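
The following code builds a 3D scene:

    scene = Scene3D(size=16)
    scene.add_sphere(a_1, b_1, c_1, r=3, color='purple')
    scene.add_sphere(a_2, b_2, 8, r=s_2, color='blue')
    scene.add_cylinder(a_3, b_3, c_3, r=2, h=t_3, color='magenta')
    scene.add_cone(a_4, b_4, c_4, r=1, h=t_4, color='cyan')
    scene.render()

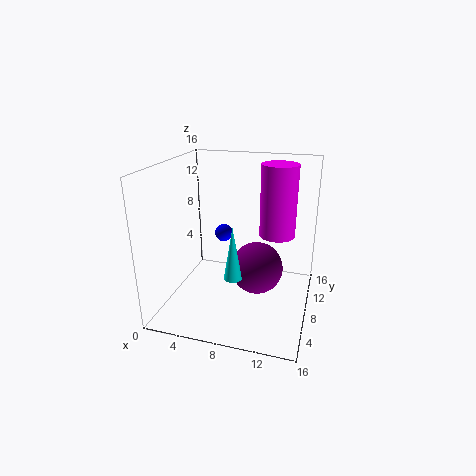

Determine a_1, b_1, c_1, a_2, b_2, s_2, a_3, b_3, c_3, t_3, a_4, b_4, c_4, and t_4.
a_1 = 10, b_1 = 9, c_1 = 4, a_2 = 6, b_2 = 9, s_2 = 1, a_3 = 12, b_3 = 10, c_3 = 8, t_3 = 8, a_4 = 8, b_4 = 6, c_4 = 4, t_4 = 6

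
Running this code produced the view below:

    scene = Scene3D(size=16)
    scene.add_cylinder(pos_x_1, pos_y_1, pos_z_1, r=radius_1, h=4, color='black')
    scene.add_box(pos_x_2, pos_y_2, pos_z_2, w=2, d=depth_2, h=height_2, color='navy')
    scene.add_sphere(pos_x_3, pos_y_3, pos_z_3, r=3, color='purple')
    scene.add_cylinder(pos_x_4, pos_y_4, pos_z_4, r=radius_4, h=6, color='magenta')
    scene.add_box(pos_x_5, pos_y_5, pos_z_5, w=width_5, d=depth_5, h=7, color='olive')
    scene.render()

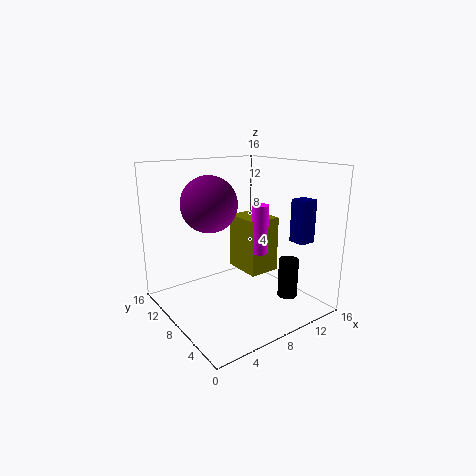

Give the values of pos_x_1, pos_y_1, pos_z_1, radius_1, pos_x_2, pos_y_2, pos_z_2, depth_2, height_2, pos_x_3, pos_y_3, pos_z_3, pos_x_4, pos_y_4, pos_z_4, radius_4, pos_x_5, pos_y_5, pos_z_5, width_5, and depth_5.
pos_x_1 = 10
pos_y_1 = 2
pos_z_1 = 3
radius_1 = 1
pos_x_2 = 14
pos_y_2 = 4
pos_z_2 = 7
depth_2 = 2
height_2 = 5
pos_x_3 = 5
pos_y_3 = 9
pos_z_3 = 12
pos_x_4 = 12
pos_y_4 = 9
pos_z_4 = 5
radius_4 = 1
pos_x_5 = 11
pos_y_5 = 9
pos_z_5 = 2
width_5 = 4
depth_5 = 5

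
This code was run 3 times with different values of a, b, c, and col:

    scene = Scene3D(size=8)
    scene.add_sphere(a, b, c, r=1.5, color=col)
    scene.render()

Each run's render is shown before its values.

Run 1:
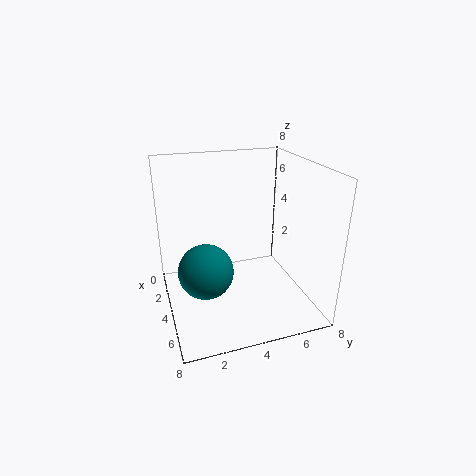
a = 4.5
b = 2
c = 2.5
col = 'teal'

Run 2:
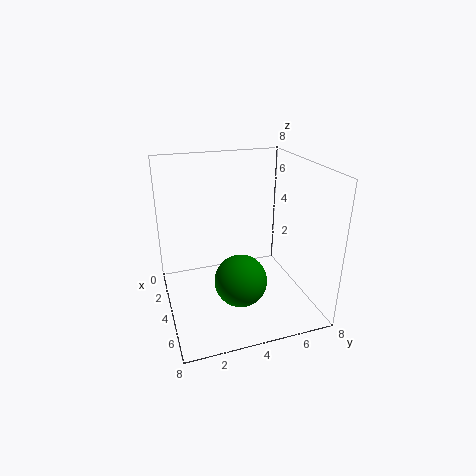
a = 4.5
b = 4
c = 1.5
col = 'green'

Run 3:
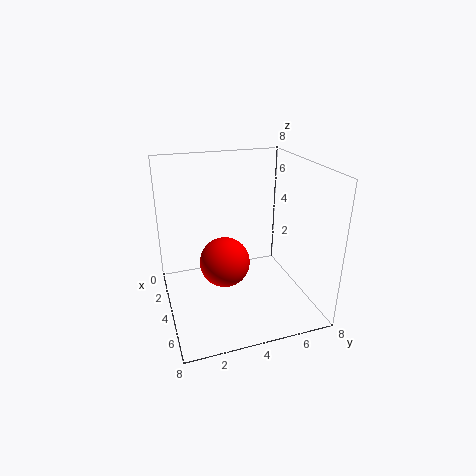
a = 3
b = 3.5
c = 2
col = 'red'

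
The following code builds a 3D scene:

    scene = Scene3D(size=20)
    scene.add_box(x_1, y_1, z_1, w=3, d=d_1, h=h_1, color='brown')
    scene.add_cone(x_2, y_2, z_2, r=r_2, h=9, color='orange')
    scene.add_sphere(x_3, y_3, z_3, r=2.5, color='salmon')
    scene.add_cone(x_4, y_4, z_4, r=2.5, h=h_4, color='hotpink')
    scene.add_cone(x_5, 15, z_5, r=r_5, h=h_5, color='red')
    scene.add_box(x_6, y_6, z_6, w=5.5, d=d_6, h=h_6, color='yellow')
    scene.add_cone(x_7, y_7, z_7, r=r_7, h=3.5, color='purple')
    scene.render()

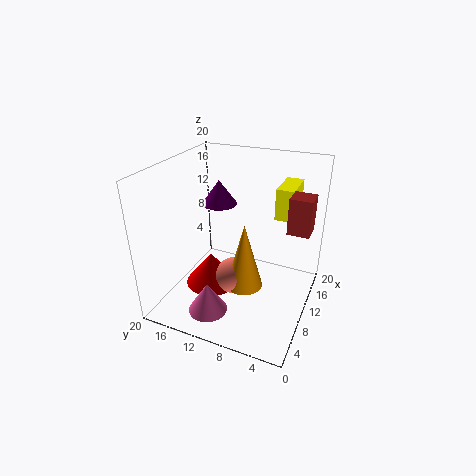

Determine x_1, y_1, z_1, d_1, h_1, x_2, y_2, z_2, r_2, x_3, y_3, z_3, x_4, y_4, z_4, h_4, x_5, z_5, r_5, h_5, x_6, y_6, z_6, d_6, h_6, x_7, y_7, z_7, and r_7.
x_1 = 11, y_1 = 0.5, z_1 = 11.5, d_1 = 3, h_1 = 5, x_2 = 7.5, y_2 = 8, z_2 = 4.5, r_2 = 2.5, x_3 = 7.5, y_3 = 9.5, z_3 = 5.5, x_4 = 2.5, y_4 = 11, z_4 = 3, h_4 = 4, x_5 = 11, z_5 = 0.5, r_5 = 4, h_5 = 5, x_6 = 13.5, y_6 = 3.5, z_6 = 12, d_6 = 2.5, h_6 = 4.5, x_7 = 12.5, y_7 = 14, z_7 = 13.5, r_7 = 2.5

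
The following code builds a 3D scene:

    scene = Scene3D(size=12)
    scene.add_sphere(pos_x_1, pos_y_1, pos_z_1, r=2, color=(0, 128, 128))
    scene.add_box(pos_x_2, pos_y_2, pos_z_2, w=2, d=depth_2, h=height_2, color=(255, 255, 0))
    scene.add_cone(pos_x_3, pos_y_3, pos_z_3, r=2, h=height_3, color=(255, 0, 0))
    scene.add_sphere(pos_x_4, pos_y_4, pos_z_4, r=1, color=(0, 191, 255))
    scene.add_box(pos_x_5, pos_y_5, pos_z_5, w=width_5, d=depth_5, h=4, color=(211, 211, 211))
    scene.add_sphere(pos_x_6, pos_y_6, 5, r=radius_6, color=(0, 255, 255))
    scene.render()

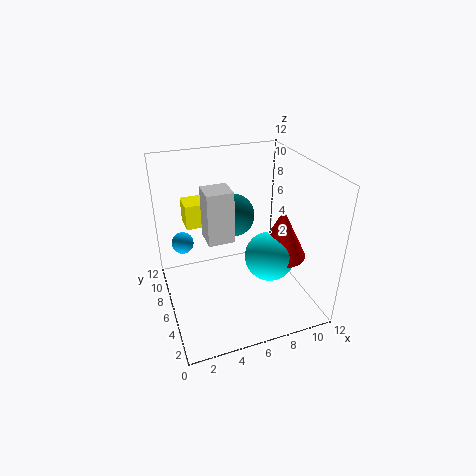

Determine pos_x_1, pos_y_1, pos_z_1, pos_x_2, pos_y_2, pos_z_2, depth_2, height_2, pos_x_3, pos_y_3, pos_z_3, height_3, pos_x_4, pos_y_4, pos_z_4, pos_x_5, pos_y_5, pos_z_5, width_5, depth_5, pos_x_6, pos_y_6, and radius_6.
pos_x_1 = 7; pos_y_1 = 10; pos_z_1 = 6; pos_x_2 = 2; pos_y_2 = 7; pos_z_2 = 7; depth_2 = 2; height_2 = 2; pos_x_3 = 9; pos_y_3 = 4; pos_z_3 = 5; height_3 = 4; pos_x_4 = 2; pos_y_4 = 10; pos_z_4 = 4; pos_x_5 = 3; pos_y_5 = 4; pos_z_5 = 7; width_5 = 2; depth_5 = 2; pos_x_6 = 8; pos_y_6 = 4; radius_6 = 2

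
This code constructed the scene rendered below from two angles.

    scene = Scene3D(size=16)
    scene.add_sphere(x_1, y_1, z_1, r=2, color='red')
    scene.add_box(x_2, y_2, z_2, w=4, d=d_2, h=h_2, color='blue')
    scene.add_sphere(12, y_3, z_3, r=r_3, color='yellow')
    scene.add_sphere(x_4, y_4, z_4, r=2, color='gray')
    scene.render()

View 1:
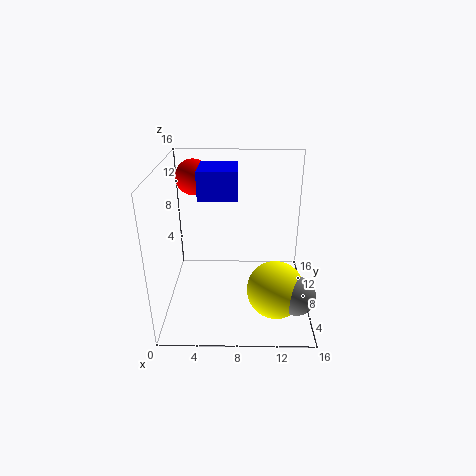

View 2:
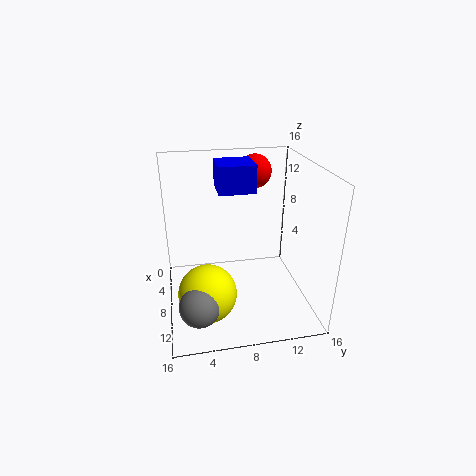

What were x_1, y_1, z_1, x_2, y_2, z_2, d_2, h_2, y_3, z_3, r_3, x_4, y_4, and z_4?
x_1 = 3, y_1 = 11, z_1 = 14, x_2 = 4, y_2 = 6, z_2 = 13, d_2 = 4, h_2 = 3, y_3 = 4, z_3 = 4, r_3 = 3, x_4 = 14, y_4 = 3, z_4 = 4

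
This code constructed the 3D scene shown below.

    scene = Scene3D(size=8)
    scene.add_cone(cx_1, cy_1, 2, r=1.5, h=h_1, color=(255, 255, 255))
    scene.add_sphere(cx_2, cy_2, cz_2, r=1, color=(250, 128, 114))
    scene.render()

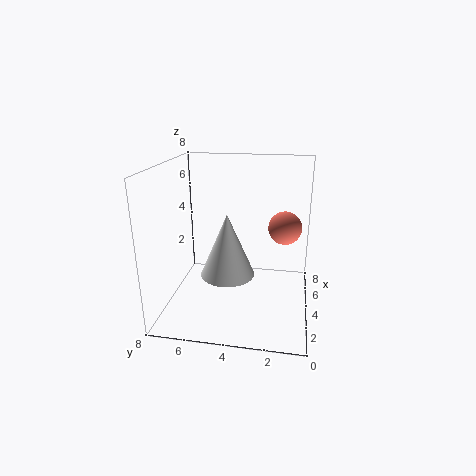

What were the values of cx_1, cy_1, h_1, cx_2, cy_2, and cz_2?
cx_1 = 3.5
cy_1 = 4.5
h_1 = 3.5
cx_2 = 6
cy_2 = 1.5
cz_2 = 4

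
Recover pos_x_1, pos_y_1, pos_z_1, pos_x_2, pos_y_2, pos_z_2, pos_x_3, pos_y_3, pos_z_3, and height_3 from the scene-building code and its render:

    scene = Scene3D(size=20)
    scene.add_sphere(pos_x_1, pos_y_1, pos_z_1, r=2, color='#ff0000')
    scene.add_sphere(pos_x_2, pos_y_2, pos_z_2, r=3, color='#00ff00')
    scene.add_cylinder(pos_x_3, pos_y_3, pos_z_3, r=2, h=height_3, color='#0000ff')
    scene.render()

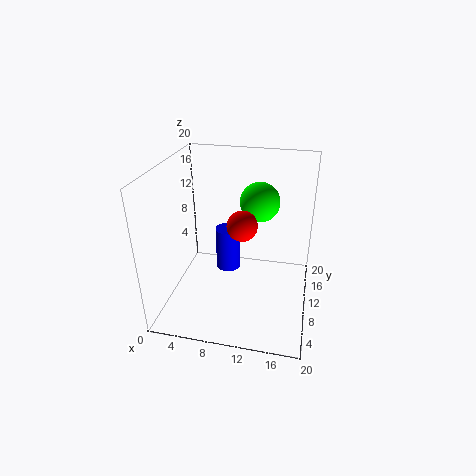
pos_x_1 = 11, pos_y_1 = 8, pos_z_1 = 13, pos_x_2 = 12, pos_y_2 = 16, pos_z_2 = 13, pos_x_3 = 7, pos_y_3 = 16, pos_z_3 = 1, height_3 = 7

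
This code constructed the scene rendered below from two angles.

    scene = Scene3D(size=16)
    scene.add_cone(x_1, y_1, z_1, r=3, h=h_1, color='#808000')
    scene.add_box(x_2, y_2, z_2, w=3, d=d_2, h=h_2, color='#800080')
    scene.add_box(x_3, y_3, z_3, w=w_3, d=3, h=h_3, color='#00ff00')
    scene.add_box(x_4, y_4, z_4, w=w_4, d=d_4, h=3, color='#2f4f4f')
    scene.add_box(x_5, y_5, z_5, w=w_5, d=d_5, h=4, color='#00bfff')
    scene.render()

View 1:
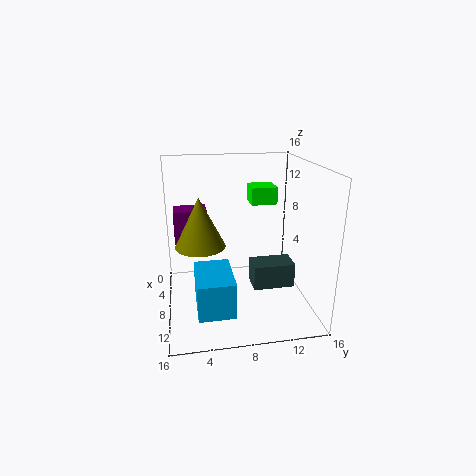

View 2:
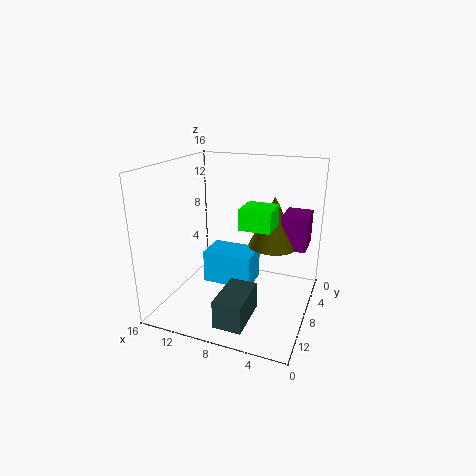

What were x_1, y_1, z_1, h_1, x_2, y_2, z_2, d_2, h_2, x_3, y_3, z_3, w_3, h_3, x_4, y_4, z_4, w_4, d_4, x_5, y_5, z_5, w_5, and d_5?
x_1 = 5
y_1 = 4
z_1 = 6
h_1 = 6
x_2 = 1
y_2 = 1
z_2 = 6
d_2 = 4
h_2 = 4
x_3 = 3
y_3 = 10
z_3 = 11
w_3 = 3
h_3 = 2
x_4 = 5
y_4 = 10
z_4 = 1
w_4 = 3
d_4 = 5
x_5 = 7
y_5 = 3
z_5 = 1
w_5 = 6
d_5 = 4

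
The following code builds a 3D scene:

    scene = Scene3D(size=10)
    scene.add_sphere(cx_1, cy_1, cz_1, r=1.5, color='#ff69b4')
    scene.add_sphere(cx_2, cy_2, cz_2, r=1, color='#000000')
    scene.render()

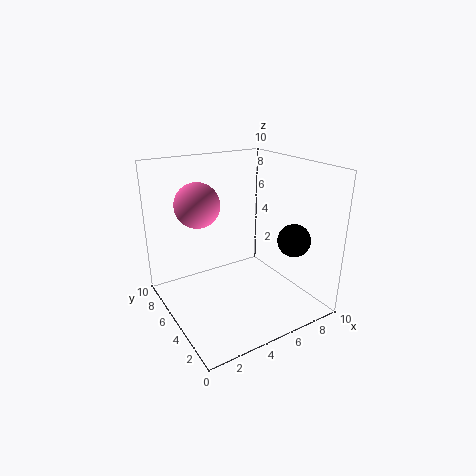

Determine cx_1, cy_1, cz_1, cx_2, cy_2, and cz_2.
cx_1 = 2.5
cy_1 = 6
cz_1 = 7.5
cx_2 = 6.5
cy_2 = 1
cz_2 = 6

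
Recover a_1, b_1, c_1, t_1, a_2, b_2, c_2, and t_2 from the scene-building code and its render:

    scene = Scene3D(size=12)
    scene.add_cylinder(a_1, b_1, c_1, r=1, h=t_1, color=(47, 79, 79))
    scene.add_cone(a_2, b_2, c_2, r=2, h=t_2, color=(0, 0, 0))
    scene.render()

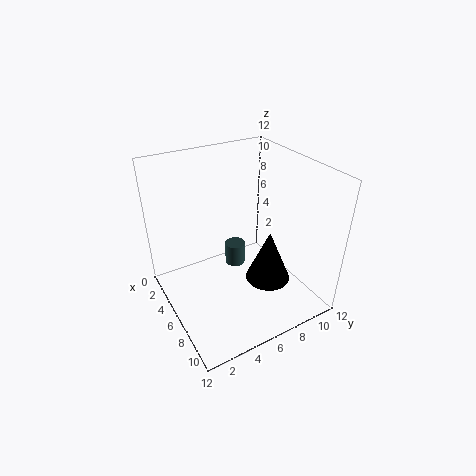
a_1 = 2
b_1 = 8
c_1 = 0.25
t_1 = 2.25
a_2 = 6.75
b_2 = 8.75
c_2 = 1.25
t_2 = 4.75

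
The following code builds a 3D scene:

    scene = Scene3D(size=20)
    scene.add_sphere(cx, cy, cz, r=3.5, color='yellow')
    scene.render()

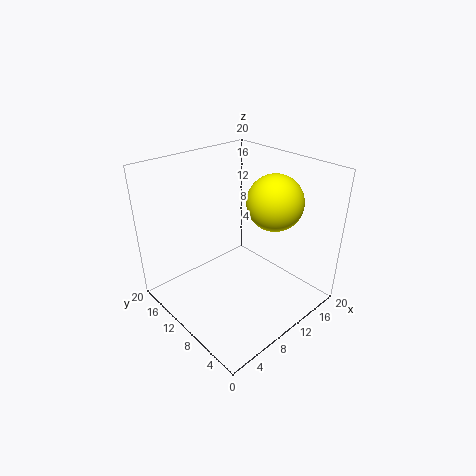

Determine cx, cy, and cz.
cx = 11.5; cy = 5; cz = 16.5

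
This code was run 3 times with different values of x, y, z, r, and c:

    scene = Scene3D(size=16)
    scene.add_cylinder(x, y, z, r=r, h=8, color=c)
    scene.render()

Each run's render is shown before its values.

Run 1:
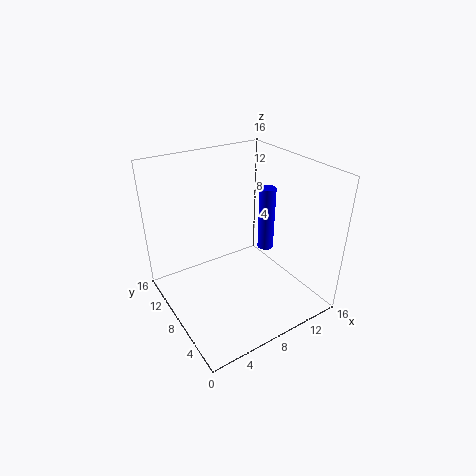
x = 13.5
y = 10
z = 4
r = 1
c = 'blue'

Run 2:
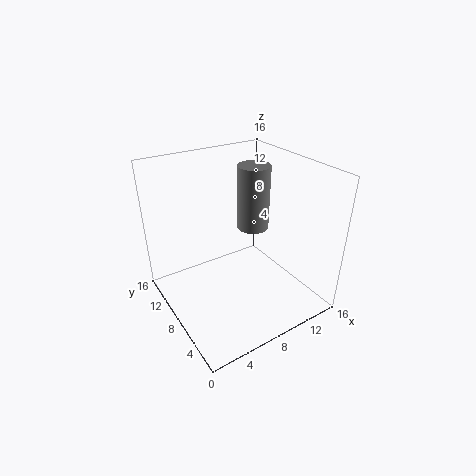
x = 12.5
y = 11.5
z = 6.5
r = 2
c = 'gray'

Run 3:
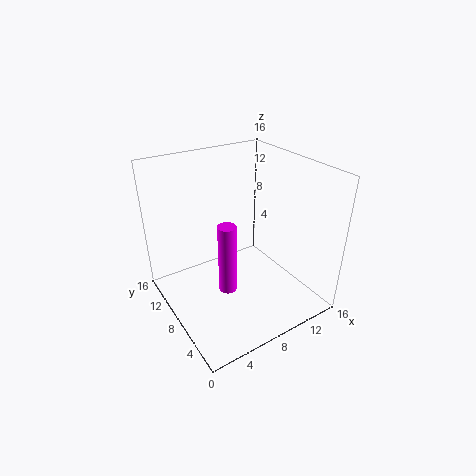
x = 6
y = 7
z = 2.5
r = 1
c = 'magenta'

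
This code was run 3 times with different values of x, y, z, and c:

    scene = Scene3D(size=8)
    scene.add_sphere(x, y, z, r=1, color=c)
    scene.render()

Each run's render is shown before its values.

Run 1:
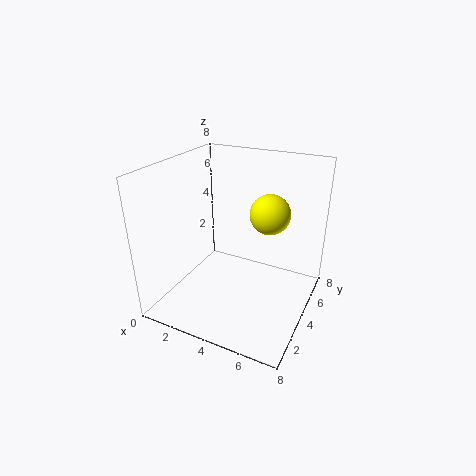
x = 6; y = 3.5; z = 6; c = 'yellow'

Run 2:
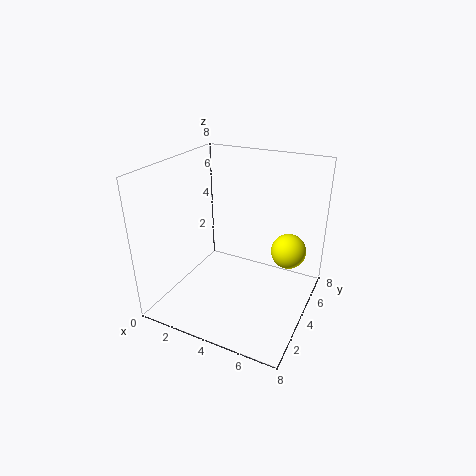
x = 6.5; y = 5.5; z = 3; c = 'yellow'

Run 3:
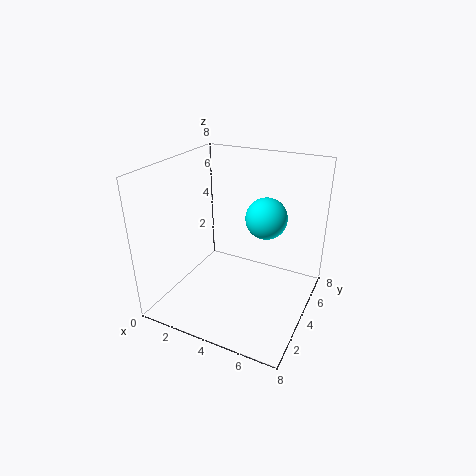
x = 6; y = 3; z = 6; c = 'cyan'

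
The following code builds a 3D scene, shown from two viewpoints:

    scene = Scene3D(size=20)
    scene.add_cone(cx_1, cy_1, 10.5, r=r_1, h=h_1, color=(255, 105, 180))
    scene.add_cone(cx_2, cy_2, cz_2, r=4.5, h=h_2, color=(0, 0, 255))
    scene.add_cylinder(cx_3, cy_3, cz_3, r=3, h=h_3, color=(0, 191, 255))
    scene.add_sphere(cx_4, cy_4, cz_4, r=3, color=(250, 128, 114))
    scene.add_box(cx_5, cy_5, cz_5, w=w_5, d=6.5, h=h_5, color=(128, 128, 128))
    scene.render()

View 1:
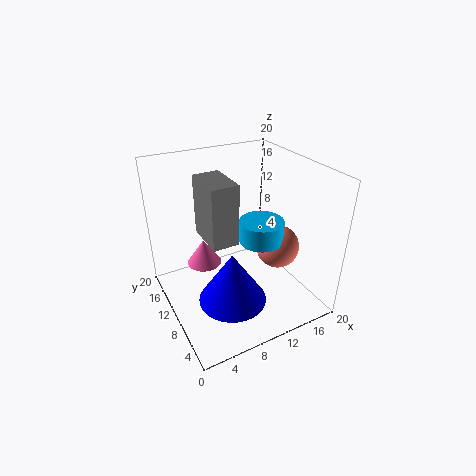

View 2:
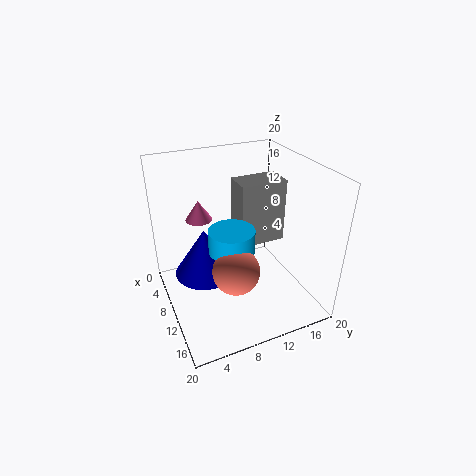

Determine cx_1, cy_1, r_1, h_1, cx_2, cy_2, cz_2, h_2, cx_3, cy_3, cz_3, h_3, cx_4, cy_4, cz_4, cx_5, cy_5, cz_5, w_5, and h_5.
cx_1 = 3.5, cy_1 = 6.5, r_1 = 2, h_1 = 3, cx_2 = 7, cy_2 = 6, cz_2 = 3.5, h_2 = 7, cx_3 = 12.5, cy_3 = 8, cz_3 = 10, h_3 = 3, cx_4 = 15, cy_4 = 7.5, cz_4 = 8.5, cx_5 = 6.5, cy_5 = 10.5, cz_5 = 8.5, w_5 = 4, h_5 = 9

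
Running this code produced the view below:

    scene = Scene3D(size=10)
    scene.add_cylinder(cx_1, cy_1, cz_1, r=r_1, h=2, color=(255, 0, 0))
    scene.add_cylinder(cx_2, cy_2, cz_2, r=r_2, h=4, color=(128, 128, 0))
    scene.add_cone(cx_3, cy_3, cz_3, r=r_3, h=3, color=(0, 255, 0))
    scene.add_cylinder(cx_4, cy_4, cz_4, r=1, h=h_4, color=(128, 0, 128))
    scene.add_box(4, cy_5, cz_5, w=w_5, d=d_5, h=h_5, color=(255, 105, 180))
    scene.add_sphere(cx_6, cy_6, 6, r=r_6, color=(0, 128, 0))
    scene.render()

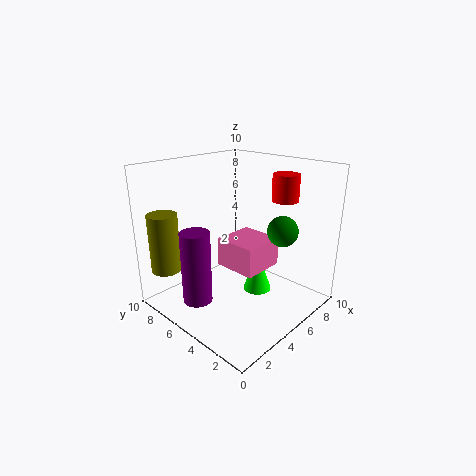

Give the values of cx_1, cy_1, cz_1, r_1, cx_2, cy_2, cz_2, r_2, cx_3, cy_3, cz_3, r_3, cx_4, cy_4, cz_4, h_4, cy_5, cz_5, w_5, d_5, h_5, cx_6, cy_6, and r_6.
cx_1 = 9, cy_1 = 4, cz_1 = 7, r_1 = 1, cx_2 = 1, cy_2 = 8, cz_2 = 3, r_2 = 1, cx_3 = 6, cy_3 = 4, cz_3 = 1, r_3 = 1, cx_4 = 2, cy_4 = 6, cz_4 = 1, h_4 = 5, cy_5 = 3, cz_5 = 3, w_5 = 3, d_5 = 3, h_5 = 2, cx_6 = 6, cy_6 = 2, r_6 = 1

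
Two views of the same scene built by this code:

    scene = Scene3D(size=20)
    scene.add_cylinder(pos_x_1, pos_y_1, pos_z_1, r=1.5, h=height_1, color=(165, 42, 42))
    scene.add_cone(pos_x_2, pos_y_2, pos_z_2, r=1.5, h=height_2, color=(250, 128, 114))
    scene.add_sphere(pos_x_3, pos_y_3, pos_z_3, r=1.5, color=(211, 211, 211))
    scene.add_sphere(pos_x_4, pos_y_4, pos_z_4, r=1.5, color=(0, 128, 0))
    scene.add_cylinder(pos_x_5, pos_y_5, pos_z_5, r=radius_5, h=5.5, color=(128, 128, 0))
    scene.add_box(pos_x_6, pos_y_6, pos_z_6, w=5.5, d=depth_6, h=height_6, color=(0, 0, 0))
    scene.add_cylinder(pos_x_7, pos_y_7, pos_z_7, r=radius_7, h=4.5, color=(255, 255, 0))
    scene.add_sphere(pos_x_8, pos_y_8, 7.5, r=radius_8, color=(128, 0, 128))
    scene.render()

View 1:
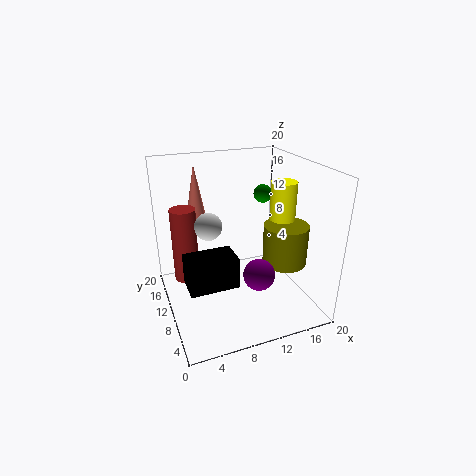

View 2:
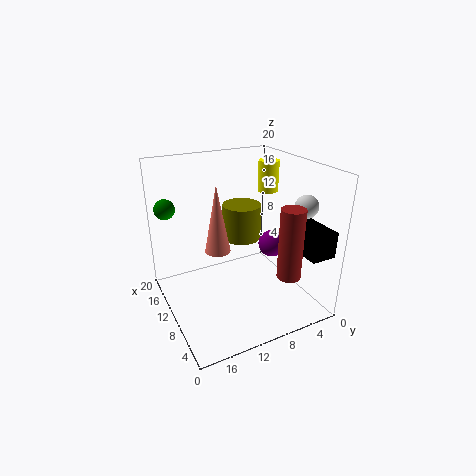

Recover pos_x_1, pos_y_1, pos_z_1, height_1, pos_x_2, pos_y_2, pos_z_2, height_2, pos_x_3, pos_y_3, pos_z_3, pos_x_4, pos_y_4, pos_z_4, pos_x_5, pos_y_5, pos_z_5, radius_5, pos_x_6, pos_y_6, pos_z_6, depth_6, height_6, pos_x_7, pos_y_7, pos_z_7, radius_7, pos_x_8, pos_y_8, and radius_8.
pos_x_1 = 2, pos_y_1 = 7, pos_z_1 = 7.5, height_1 = 9, pos_x_2 = 5.5, pos_y_2 = 15, pos_z_2 = 11.5, height_2 = 8, pos_x_3 = 4, pos_y_3 = 3.5, pos_z_3 = 15.5, pos_x_4 = 17.5, pos_y_4 = 18, pos_z_4 = 13, pos_x_5 = 15.5, pos_y_5 = 6.5, pos_z_5 = 7, radius_5 = 3, pos_x_6 = 1, pos_y_6 = 0.5, pos_z_6 = 9, depth_6 = 3.5, height_6 = 3.5, pos_x_7 = 13, pos_y_7 = 3.5, pos_z_7 = 15, radius_7 = 1.5, pos_x_8 = 10.5, pos_y_8 = 4, radius_8 = 2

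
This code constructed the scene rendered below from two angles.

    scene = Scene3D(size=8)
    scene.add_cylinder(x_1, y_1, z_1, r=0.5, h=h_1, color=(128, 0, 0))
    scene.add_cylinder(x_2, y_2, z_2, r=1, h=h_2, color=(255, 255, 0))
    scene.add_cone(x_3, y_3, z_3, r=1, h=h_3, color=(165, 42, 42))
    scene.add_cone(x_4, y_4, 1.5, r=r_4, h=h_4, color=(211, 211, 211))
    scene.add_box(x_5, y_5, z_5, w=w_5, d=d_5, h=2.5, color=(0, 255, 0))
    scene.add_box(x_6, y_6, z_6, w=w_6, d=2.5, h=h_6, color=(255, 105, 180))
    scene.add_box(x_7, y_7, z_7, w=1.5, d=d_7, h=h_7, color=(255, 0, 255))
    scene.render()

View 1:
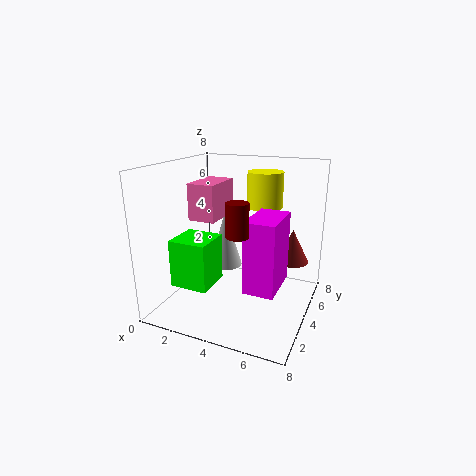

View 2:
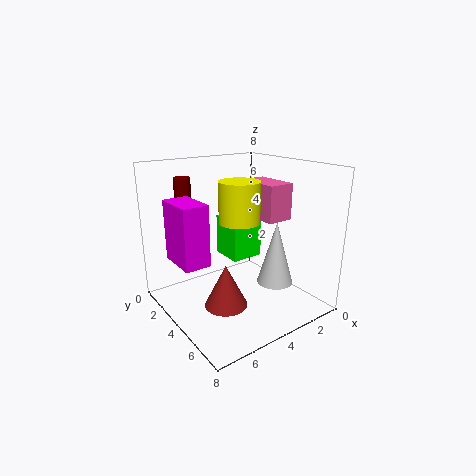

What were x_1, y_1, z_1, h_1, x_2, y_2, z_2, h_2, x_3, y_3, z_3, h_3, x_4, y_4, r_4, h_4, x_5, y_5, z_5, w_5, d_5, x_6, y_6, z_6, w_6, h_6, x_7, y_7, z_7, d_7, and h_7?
x_1 = 5.5, y_1 = 0.5, z_1 = 5.5, h_1 = 1.5, x_2 = 5, y_2 = 5.5, z_2 = 5.5, h_2 = 2, x_3 = 6.5, y_3 = 6.5, z_3 = 2, h_3 = 2, x_4 = 2.5, y_4 = 5.5, r_4 = 1, h_4 = 3.5, x_5 = 1.5, y_5 = 1, z_5 = 2, w_5 = 2, d_5 = 2, x_6 = 1.5, y_6 = 3, z_6 = 5, w_6 = 1.5, h_6 = 2, x_7 = 5.5, y_7 = 1, z_7 = 2.5, d_7 = 2.5, h_7 = 3.5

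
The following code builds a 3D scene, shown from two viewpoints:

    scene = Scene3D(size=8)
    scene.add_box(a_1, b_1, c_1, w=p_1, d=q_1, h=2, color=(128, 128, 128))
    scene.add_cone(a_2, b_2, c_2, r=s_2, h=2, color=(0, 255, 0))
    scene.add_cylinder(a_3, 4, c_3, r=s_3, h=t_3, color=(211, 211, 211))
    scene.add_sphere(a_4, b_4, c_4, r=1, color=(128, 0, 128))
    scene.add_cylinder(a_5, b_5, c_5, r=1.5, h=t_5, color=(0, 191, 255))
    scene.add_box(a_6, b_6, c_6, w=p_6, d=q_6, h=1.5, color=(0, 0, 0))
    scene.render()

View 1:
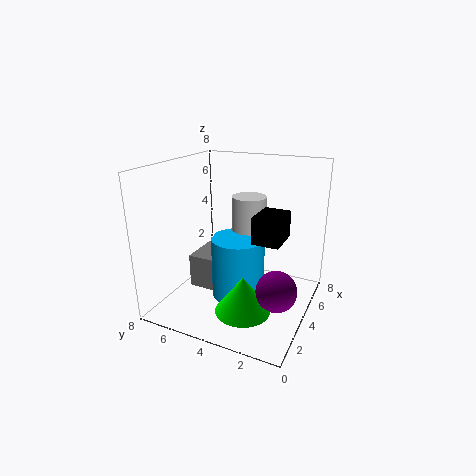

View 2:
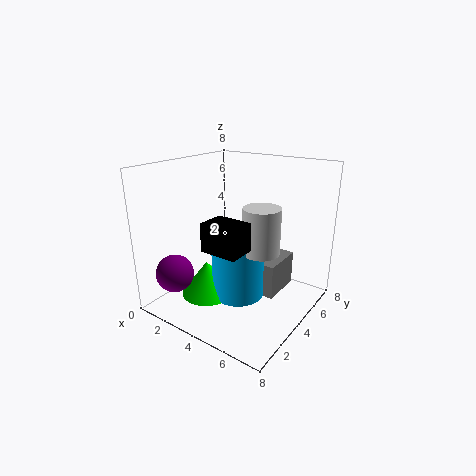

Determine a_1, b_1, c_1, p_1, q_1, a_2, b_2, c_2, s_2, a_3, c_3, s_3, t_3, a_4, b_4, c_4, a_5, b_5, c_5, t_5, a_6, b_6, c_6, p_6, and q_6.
a_1 = 3.5, b_1 = 4.5, c_1 = 0.5, p_1 = 2.5, q_1 = 2.5, a_2 = 2.5, b_2 = 3, c_2 = 0.5, s_2 = 1.5, a_3 = 5.5, c_3 = 3.5, s_3 = 1, t_3 = 2.5, a_4 = 2, b_4 = 1, c_4 = 2.5, a_5 = 4, b_5 = 4, c_5 = 0.5, t_5 = 3.5, a_6 = 3.5, b_6 = 1.5, c_6 = 4, p_6 = 2, q_6 = 1.5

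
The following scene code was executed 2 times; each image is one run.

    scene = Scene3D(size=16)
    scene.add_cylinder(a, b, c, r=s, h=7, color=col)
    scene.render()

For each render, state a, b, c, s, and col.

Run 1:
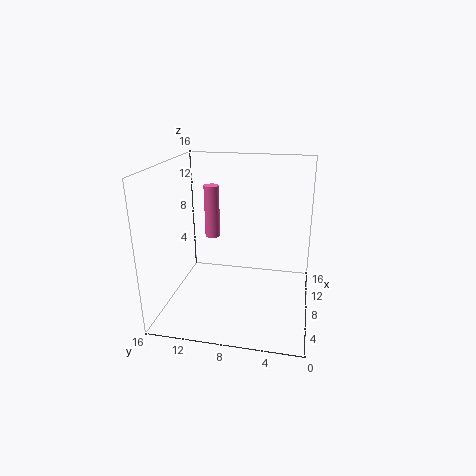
a = 15, b = 13, c = 5, s = 1, col = 'hotpink'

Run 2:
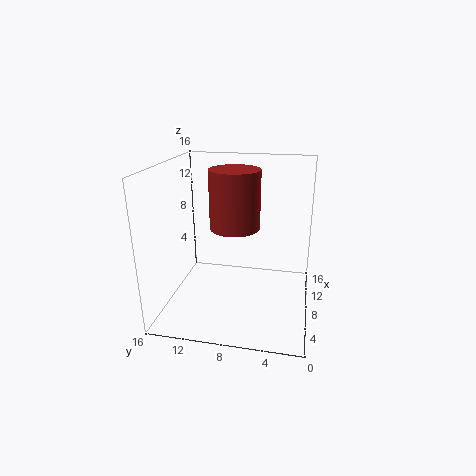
a = 11, b = 9, c = 8, s = 3, col = 'brown'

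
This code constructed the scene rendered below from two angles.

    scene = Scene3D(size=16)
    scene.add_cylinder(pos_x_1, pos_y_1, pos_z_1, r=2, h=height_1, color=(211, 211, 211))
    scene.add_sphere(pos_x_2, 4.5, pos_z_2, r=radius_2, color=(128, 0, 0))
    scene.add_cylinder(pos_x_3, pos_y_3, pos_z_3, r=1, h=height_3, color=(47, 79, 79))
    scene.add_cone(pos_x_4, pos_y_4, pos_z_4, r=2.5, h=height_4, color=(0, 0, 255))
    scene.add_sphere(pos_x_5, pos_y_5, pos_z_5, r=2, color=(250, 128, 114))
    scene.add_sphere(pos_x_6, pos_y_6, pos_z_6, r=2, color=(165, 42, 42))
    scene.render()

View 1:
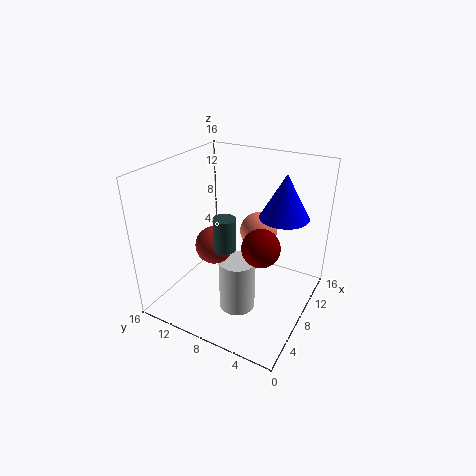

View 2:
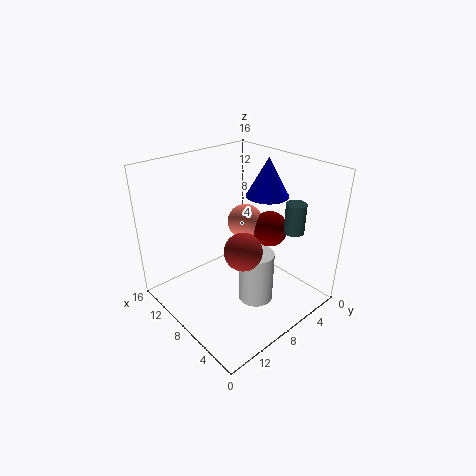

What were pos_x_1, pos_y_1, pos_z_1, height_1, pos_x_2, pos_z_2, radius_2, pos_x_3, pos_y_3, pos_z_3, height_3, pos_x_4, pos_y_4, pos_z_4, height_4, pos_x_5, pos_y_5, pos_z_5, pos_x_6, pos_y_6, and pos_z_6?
pos_x_1 = 6; pos_y_1 = 7; pos_z_1 = 0.5; height_1 = 6; pos_x_2 = 6.5; pos_z_2 = 8.5; radius_2 = 2; pos_x_3 = 2; pos_y_3 = 6; pos_z_3 = 10.5; height_3 = 3; pos_x_4 = 8.5; pos_y_4 = 3; pos_z_4 = 11.5; height_4 = 4.5; pos_x_5 = 9; pos_y_5 = 6; pos_z_5 = 9; pos_x_6 = 5.5; pos_y_6 = 9.5; pos_z_6 = 8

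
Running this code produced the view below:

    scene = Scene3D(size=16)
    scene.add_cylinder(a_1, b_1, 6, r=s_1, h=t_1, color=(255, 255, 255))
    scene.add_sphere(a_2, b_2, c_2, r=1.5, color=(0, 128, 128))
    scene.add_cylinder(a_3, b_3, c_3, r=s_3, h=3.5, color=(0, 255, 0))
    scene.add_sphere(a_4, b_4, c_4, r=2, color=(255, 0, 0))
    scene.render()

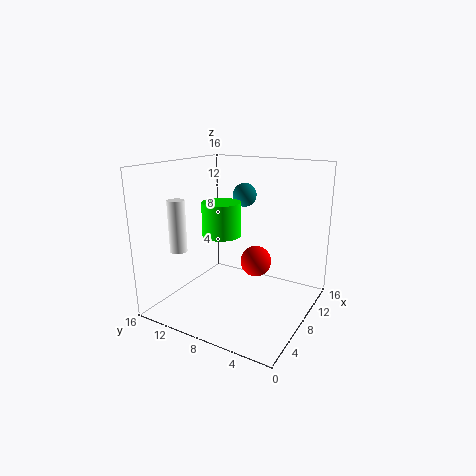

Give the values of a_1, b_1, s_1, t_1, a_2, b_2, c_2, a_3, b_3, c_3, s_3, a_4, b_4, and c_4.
a_1 = 5.5
b_1 = 14.5
s_1 = 1
t_1 = 6
a_2 = 14
b_2 = 10.5
c_2 = 11.5
a_3 = 5.5
b_3 = 8.5
c_3 = 9
s_3 = 2
a_4 = 13.5
b_4 = 8.5
c_4 = 3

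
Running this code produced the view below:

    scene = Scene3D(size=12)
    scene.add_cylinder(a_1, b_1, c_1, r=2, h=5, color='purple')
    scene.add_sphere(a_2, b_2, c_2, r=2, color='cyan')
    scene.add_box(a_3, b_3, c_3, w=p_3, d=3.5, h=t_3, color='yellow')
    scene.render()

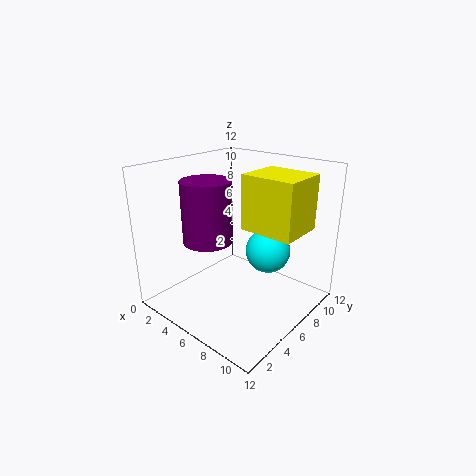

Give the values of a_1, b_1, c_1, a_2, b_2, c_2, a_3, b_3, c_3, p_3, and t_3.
a_1 = 4.5, b_1 = 4, c_1 = 6, a_2 = 7, b_2 = 9, c_2 = 4, a_3 = 8, b_3 = 4, c_3 = 8, p_3 = 4, t_3 = 4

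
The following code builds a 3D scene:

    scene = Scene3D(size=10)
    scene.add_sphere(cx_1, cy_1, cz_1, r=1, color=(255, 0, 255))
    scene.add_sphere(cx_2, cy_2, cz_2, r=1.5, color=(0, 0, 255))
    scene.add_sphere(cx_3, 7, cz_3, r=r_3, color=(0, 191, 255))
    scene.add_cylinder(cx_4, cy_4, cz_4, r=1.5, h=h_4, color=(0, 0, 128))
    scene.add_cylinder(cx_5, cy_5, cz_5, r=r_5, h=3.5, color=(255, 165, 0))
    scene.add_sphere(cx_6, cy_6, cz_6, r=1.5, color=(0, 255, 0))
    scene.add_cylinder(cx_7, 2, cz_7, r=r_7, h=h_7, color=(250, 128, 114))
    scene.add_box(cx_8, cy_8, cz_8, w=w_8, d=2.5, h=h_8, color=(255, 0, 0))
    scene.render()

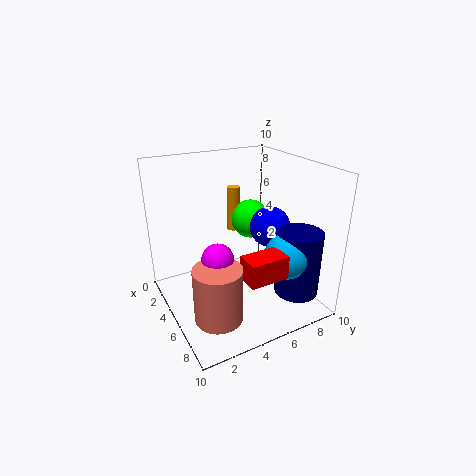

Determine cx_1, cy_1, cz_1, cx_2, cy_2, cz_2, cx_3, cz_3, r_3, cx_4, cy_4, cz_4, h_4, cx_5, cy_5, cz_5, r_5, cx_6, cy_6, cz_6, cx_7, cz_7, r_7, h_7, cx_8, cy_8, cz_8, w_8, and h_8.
cx_1 = 7; cy_1 = 2.5; cz_1 = 5; cx_2 = 4.5; cy_2 = 8; cz_2 = 5; cx_3 = 8; cz_3 = 4.5; r_3 = 1.5; cx_4 = 8; cy_4 = 8; cz_4 = 1.5; h_4 = 4.5; cx_5 = 1.5; cy_5 = 6.5; cz_5 = 4; r_5 = 0.5; cx_6 = 2.5; cy_6 = 7.5; cz_6 = 5; cx_7 = 8; cz_7 = 1.5; r_7 = 1.5; h_7 = 3.5; cx_8 = 8; cy_8 = 3.5; cz_8 = 4; w_8 = 1.5; h_8 = 1.5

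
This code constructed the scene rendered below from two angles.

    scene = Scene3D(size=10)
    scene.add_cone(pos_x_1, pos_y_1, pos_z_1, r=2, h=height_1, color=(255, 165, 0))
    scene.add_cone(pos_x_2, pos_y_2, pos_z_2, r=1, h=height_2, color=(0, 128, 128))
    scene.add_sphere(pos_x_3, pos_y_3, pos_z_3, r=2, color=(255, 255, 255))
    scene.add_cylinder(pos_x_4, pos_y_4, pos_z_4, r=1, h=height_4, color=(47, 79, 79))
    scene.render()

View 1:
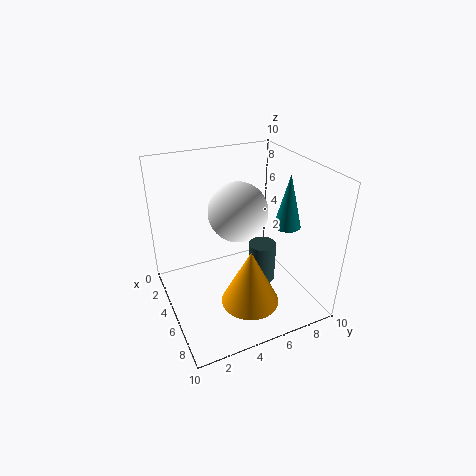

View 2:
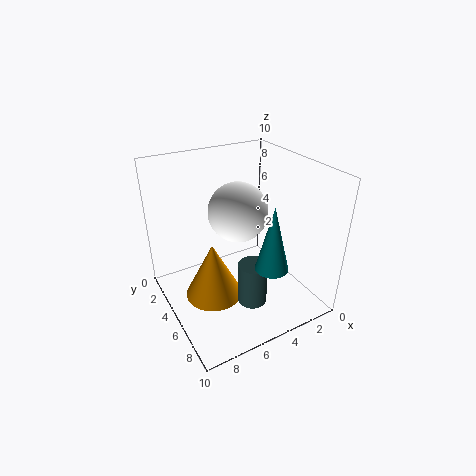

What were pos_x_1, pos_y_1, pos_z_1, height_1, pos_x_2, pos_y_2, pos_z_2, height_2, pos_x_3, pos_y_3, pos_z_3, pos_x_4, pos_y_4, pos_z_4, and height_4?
pos_x_1 = 7
pos_y_1 = 5
pos_z_1 = 1
height_1 = 4
pos_x_2 = 5
pos_y_2 = 9
pos_z_2 = 5
height_2 = 4
pos_x_3 = 5
pos_y_3 = 5
pos_z_3 = 7
pos_x_4 = 5
pos_y_4 = 7
pos_z_4 = 1
height_4 = 3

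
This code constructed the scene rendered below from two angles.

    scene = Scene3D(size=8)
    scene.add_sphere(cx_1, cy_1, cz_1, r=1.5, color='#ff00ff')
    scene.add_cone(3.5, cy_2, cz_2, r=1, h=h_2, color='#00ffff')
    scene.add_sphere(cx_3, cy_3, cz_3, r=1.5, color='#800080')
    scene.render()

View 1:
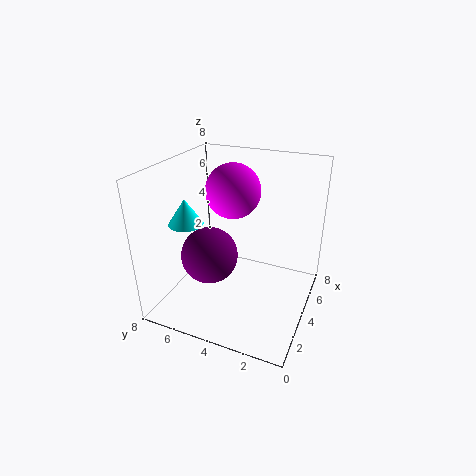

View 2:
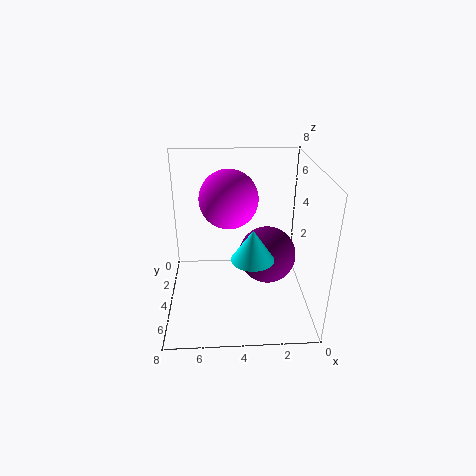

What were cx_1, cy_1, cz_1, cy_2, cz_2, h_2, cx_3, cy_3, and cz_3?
cx_1 = 4.5; cy_1 = 4.5; cz_1 = 6.5; cy_2 = 7; cz_2 = 4.5; h_2 = 1.5; cx_3 = 2.5; cy_3 = 5; cz_3 = 3.5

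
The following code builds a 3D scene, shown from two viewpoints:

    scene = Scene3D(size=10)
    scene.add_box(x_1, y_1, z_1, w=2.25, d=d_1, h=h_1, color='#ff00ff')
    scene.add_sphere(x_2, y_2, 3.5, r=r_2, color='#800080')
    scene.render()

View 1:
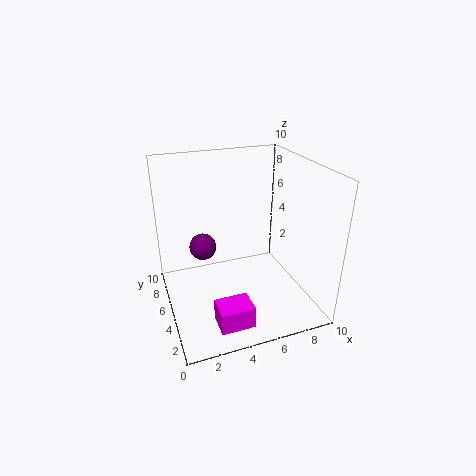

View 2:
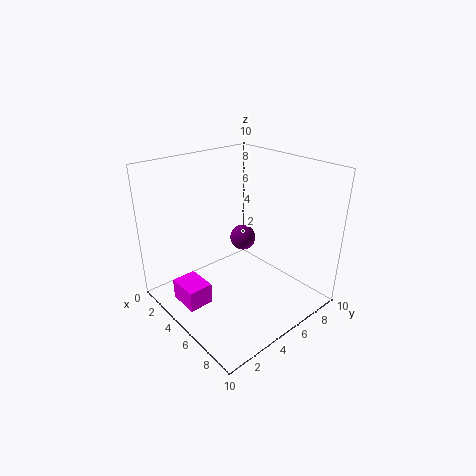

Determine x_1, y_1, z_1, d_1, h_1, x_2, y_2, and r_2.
x_1 = 2.5; y_1 = 1; z_1 = 0.5; d_1 = 1.75; h_1 = 1.5; x_2 = 3; y_2 = 7.25; r_2 = 1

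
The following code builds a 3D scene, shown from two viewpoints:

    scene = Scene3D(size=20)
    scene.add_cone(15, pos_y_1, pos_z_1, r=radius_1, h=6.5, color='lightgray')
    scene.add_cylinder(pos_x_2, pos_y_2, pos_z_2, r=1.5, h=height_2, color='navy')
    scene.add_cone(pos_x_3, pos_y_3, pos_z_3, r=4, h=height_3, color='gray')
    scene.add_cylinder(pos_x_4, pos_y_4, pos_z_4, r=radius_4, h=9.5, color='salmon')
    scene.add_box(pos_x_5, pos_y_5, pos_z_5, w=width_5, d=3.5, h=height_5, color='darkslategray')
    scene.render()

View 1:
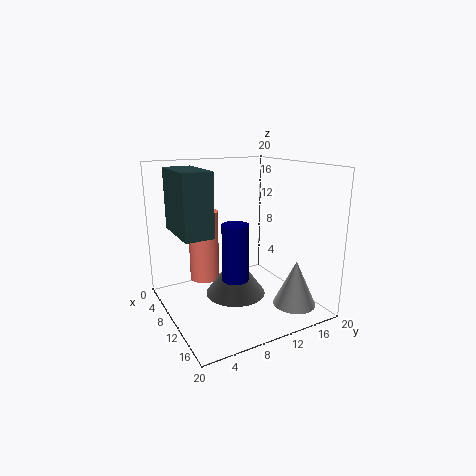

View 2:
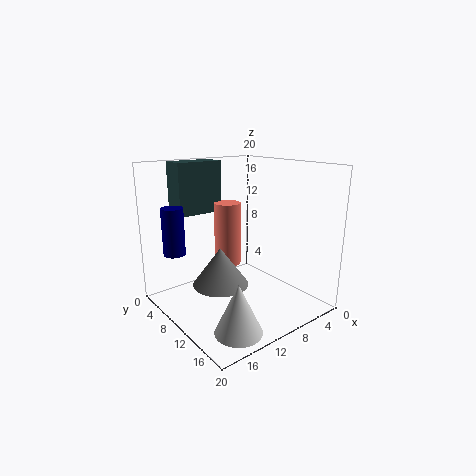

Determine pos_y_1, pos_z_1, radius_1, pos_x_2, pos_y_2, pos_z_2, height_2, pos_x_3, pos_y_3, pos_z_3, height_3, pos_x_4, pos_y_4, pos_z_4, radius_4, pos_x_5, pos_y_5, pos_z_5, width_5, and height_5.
pos_y_1 = 16.5
pos_z_1 = 0.5
radius_1 = 3
pos_x_2 = 17.5
pos_y_2 = 5.5
pos_z_2 = 8
height_2 = 6.5
pos_x_3 = 12
pos_y_3 = 8.5
pos_z_3 = 3
height_3 = 5.5
pos_x_4 = 8.5
pos_y_4 = 5.5
pos_z_4 = 4.5
radius_4 = 2
pos_x_5 = 8.5
pos_y_5 = 0.5
pos_z_5 = 12.5
width_5 = 7
height_5 = 7.5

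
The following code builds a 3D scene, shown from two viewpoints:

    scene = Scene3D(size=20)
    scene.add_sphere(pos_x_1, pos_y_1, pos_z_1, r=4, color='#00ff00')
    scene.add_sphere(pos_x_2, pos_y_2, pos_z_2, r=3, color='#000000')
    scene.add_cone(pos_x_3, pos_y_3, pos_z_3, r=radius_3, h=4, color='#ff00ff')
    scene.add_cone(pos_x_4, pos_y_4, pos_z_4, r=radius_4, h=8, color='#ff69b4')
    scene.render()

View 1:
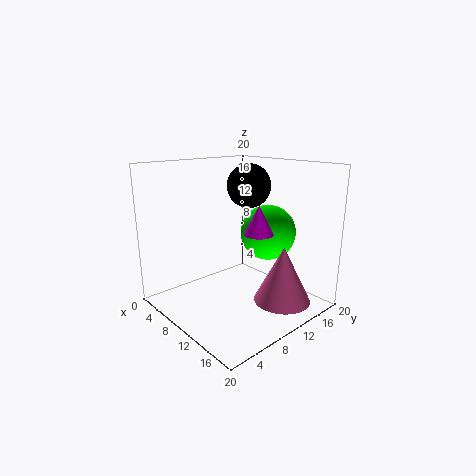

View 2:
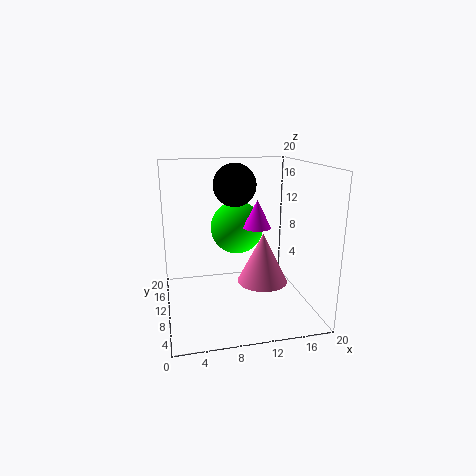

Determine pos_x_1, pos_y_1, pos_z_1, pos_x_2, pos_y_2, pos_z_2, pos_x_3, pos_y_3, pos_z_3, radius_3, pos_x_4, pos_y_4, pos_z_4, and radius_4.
pos_x_1 = 11
pos_y_1 = 15
pos_z_1 = 10
pos_x_2 = 10
pos_y_2 = 12
pos_z_2 = 17
pos_x_3 = 13
pos_y_3 = 11
pos_z_3 = 11
radius_3 = 2
pos_x_4 = 15
pos_y_4 = 14
pos_z_4 = 1
radius_4 = 4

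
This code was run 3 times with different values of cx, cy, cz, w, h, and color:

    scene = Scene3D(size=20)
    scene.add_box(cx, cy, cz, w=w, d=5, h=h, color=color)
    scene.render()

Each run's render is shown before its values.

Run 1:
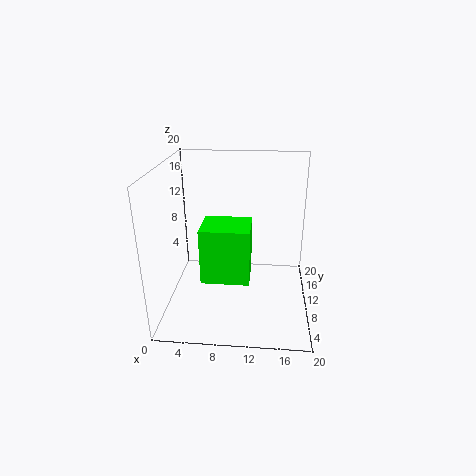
cx = 6
cy = 3
cz = 7
w = 6
h = 7
color = 'lime'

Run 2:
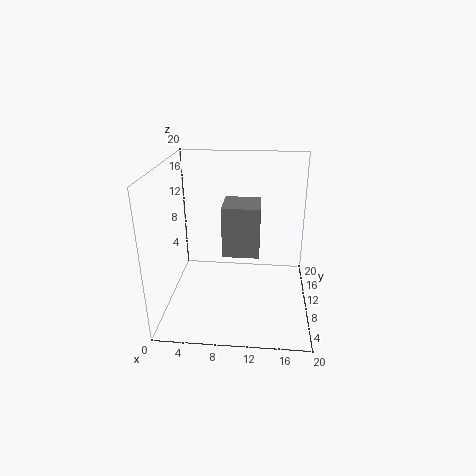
cx = 8
cy = 8
cz = 8
w = 5
h = 7
color = 'gray'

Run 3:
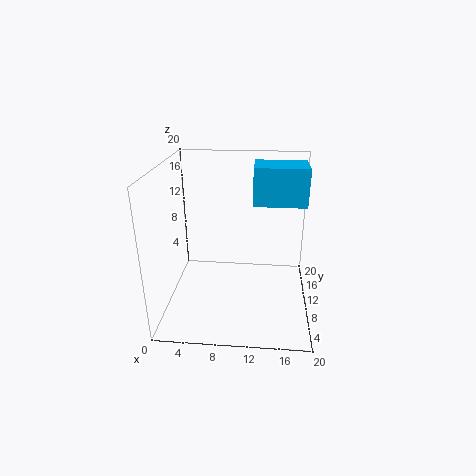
cx = 12
cy = 9
cz = 15
w = 7
h = 5
color = 'deepskyblue'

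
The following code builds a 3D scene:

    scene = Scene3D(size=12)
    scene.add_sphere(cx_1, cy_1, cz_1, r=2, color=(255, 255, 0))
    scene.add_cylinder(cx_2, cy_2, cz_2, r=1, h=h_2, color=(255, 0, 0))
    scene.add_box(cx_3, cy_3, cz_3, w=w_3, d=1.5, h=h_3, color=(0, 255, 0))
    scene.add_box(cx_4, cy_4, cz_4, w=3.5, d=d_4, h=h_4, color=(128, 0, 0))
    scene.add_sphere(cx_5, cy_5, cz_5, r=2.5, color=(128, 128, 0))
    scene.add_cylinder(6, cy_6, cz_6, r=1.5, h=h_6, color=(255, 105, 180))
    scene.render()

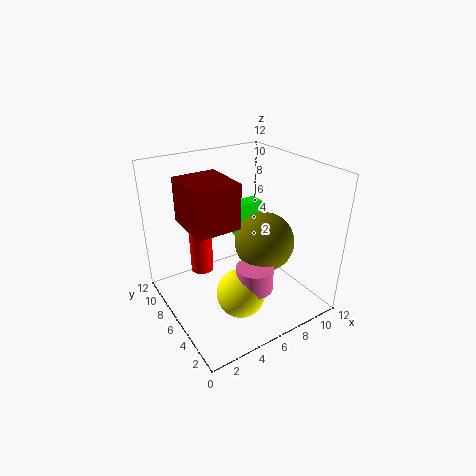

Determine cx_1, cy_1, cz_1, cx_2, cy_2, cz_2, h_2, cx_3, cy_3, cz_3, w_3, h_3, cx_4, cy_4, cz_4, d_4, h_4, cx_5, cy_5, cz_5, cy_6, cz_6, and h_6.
cx_1 = 5; cy_1 = 4; cz_1 = 2; cx_2 = 4; cy_2 = 9; cz_2 = 2; h_2 = 4; cx_3 = 8.5; cy_3 = 9.5; cz_3 = 3.5; w_3 = 2.5; h_3 = 3.5; cx_4 = 1.5; cy_4 = 4; cz_4 = 8; d_4 = 4; h_4 = 3.5; cx_5 = 8; cy_5 = 5; cz_5 = 5.5; cy_6 = 3.5; cz_6 = 2.5; h_6 = 2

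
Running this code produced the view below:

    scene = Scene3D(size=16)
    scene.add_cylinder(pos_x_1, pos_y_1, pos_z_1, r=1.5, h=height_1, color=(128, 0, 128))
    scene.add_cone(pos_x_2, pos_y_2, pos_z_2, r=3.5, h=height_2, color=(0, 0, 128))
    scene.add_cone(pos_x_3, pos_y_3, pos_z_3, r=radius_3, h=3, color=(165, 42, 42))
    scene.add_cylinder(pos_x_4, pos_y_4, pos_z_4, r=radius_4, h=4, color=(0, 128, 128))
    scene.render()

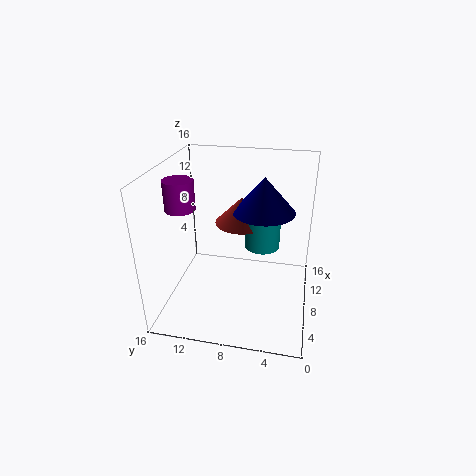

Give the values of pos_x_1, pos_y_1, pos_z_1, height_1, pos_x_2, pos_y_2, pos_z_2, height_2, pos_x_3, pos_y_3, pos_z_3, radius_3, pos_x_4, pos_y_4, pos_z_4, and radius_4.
pos_x_1 = 4.5; pos_y_1 = 13; pos_z_1 = 12.5; height_1 = 3; pos_x_2 = 10; pos_y_2 = 5.5; pos_z_2 = 10.5; height_2 = 4; pos_x_3 = 10; pos_y_3 = 8; pos_z_3 = 9; radius_3 = 3; pos_x_4 = 9.5; pos_y_4 = 5.5; pos_z_4 = 6.5; radius_4 = 2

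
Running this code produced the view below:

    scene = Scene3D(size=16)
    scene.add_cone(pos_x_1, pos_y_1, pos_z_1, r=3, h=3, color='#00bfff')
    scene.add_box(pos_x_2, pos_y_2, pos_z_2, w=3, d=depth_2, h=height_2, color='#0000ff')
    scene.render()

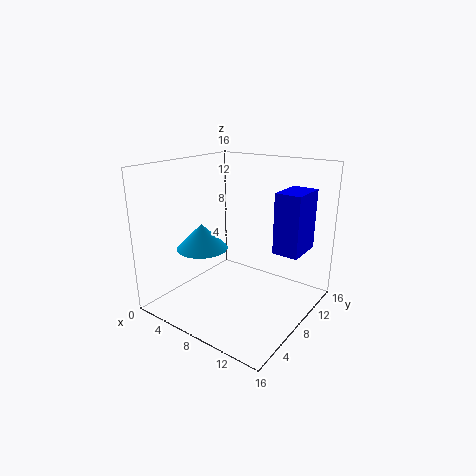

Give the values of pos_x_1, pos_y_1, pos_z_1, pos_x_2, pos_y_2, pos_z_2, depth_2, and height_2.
pos_x_1 = 3.5
pos_y_1 = 7
pos_z_1 = 6
pos_x_2 = 11
pos_y_2 = 10.5
pos_z_2 = 6
depth_2 = 4.5
height_2 = 7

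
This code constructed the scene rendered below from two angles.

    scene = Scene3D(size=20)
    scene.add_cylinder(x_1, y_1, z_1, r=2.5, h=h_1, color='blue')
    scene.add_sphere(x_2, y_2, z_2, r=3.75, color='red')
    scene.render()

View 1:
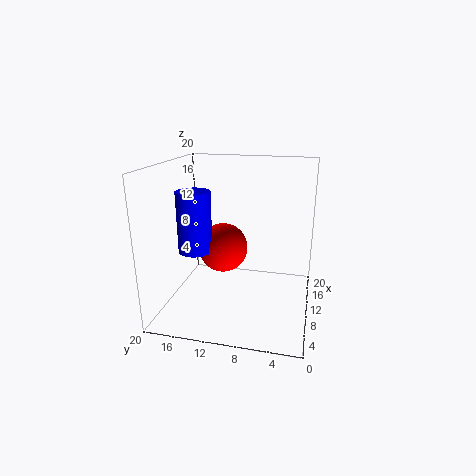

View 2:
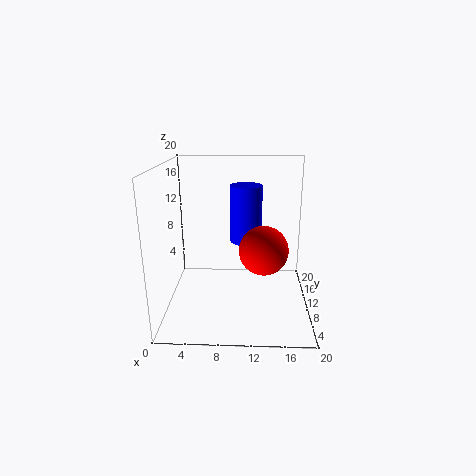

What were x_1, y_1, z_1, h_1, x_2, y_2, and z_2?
x_1 = 11, y_1 = 16.75, z_1 = 7, h_1 = 9, x_2 = 13.75, y_2 = 13.25, z_2 = 6.75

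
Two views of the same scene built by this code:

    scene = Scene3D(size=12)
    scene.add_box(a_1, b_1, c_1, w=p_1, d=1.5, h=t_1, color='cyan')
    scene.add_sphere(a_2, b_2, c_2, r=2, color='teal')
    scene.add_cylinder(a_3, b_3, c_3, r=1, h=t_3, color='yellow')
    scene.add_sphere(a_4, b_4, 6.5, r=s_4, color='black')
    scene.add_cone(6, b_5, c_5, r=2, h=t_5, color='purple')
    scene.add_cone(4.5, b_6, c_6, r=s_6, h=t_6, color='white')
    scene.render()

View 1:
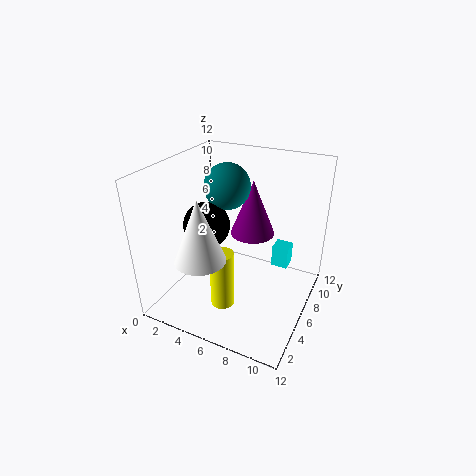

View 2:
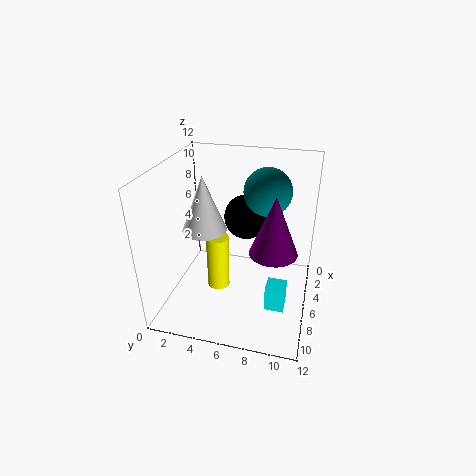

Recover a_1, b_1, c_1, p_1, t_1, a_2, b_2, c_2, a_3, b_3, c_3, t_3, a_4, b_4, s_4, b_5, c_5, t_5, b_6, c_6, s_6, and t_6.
a_1 = 8
b_1 = 9
c_1 = 2
p_1 = 1.5
t_1 = 2
a_2 = 4
b_2 = 8
c_2 = 9.5
a_3 = 5.5
b_3 = 4
c_3 = 0.5
t_3 = 5
a_4 = 3
b_4 = 6
s_4 = 2
b_5 = 9
c_5 = 5
t_5 = 5
b_6 = 2.5
c_6 = 5.5
s_6 = 2
t_6 = 5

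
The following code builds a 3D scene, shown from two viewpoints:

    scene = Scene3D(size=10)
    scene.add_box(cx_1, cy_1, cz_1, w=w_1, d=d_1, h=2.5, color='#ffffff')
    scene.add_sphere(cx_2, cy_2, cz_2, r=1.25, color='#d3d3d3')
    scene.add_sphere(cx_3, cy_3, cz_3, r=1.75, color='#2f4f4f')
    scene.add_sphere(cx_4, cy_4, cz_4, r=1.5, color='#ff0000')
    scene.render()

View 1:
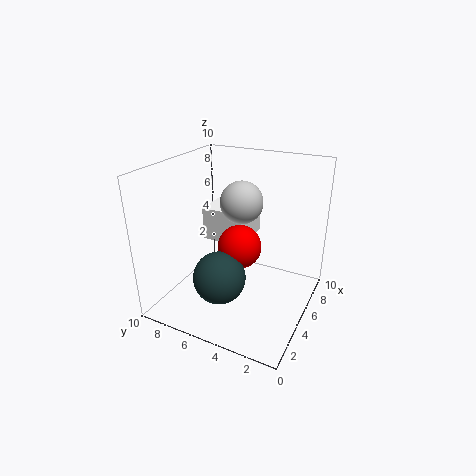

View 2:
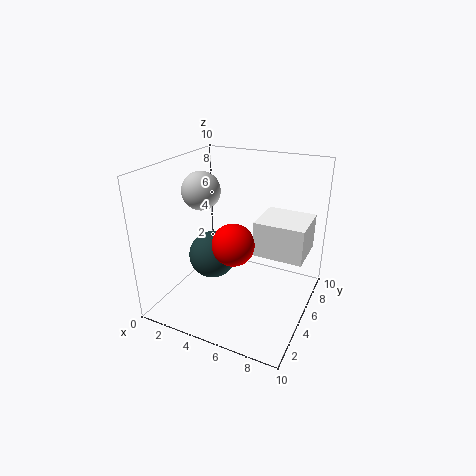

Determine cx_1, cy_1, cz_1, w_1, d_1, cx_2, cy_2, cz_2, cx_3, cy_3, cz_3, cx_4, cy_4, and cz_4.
cx_1 = 6; cy_1 = 5.25; cz_1 = 3.75; w_1 = 3.5; d_1 = 3.25; cx_2 = 3; cy_2 = 3.75; cz_2 = 8.5; cx_3 = 2.75; cy_3 = 5.25; cz_3 = 3; cx_4 = 4.75; cy_4 = 4.75; cz_4 = 4.5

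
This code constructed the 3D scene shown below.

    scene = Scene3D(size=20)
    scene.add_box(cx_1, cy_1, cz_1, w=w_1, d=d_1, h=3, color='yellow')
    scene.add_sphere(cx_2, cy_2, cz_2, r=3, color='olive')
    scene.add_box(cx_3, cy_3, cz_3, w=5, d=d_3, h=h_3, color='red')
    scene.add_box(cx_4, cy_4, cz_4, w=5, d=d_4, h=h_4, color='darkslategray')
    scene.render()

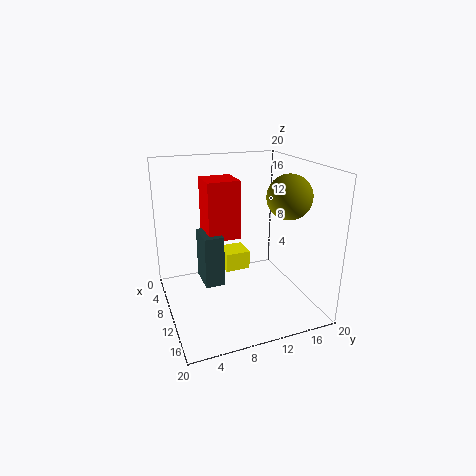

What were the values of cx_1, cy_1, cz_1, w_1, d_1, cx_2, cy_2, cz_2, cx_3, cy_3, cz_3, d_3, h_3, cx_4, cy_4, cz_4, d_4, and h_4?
cx_1 = 1, cy_1 = 10, cz_1 = 2, w_1 = 4, d_1 = 4, cx_2 = 13, cy_2 = 16, cz_2 = 16, cx_3 = 1, cy_3 = 7, cz_3 = 8, d_3 = 5, h_3 = 9, cx_4 = 2, cy_4 = 6, cz_4 = 1, d_4 = 3, h_4 = 8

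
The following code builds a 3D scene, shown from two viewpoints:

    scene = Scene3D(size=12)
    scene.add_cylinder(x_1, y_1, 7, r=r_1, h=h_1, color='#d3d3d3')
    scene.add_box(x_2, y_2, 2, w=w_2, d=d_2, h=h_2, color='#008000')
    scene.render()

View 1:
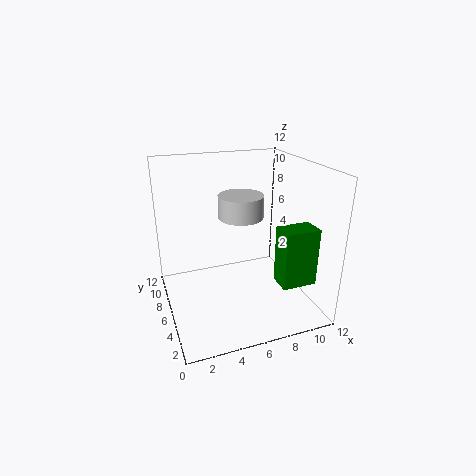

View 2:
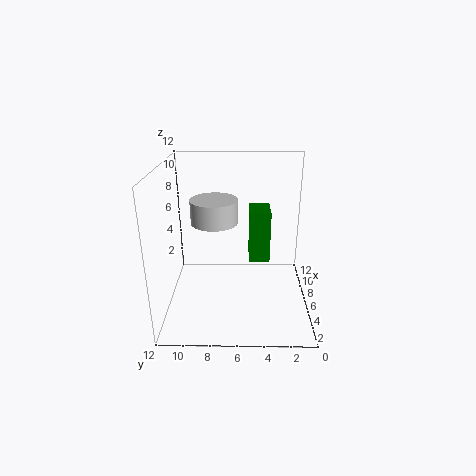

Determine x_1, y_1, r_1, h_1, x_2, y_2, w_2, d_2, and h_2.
x_1 = 7; y_1 = 8; r_1 = 2; h_1 = 2; x_2 = 9; y_2 = 3; w_2 = 3; d_2 = 2; h_2 = 5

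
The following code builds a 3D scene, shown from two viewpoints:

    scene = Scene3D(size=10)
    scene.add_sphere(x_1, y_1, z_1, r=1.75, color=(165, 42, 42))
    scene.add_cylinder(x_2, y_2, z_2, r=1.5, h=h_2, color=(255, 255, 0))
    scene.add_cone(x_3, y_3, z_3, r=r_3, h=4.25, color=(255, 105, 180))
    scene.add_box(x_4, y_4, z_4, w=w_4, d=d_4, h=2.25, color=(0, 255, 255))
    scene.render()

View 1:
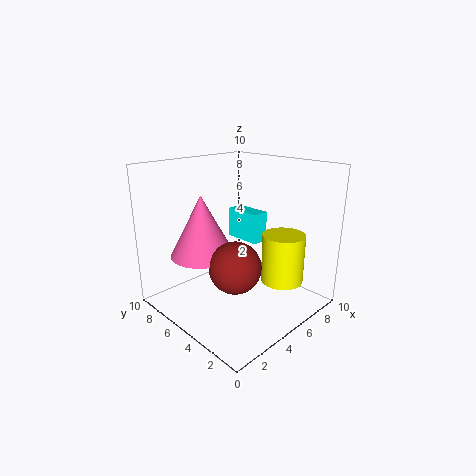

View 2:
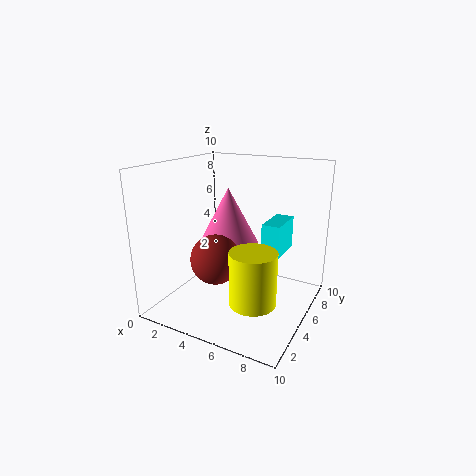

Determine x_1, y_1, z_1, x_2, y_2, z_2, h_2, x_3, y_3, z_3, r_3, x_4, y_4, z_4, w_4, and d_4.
x_1 = 3.75, y_1 = 4, z_1 = 3.5, x_2 = 7.25, y_2 = 2.75, z_2 = 1.75, h_2 = 3.5, x_3 = 3.25, y_3 = 6.75, z_3 = 3.75, r_3 = 2.25, x_4 = 6.75, y_4 = 5, z_4 = 4, w_4 = 1.25, d_4 = 2.75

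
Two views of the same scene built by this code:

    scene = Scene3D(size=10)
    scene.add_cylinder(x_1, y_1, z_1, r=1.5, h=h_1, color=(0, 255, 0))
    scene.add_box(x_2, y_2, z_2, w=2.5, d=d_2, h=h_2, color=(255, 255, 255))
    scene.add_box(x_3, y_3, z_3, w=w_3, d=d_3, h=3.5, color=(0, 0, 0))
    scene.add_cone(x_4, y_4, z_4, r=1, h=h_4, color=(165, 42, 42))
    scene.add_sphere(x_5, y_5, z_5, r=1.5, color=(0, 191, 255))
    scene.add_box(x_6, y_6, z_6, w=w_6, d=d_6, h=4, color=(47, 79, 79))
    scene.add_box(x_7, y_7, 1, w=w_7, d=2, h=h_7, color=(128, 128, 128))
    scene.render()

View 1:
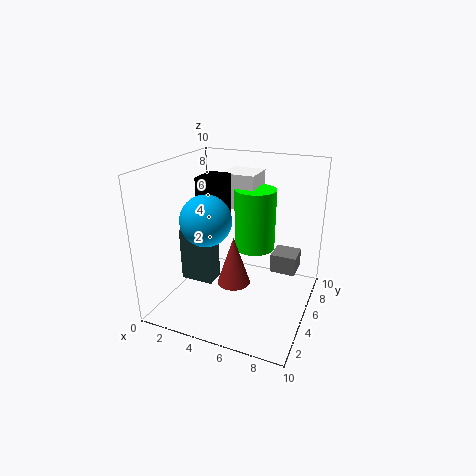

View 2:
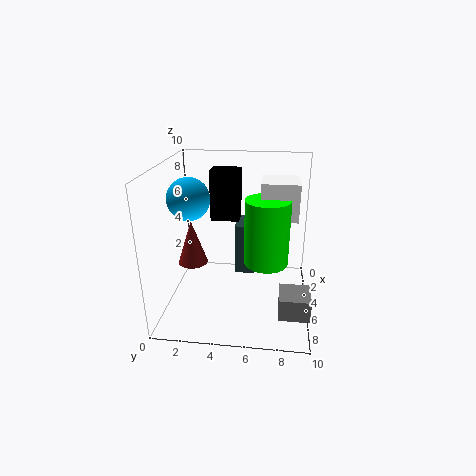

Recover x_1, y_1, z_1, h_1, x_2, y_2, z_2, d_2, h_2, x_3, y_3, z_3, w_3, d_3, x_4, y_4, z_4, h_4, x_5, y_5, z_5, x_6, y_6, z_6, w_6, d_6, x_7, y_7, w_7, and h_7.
x_1 = 5.5, y_1 = 7, z_1 = 3.5, h_1 = 4.5, x_2 = 3, y_2 = 6.5, z_2 = 6.5, d_2 = 2.5, h_2 = 2.5, x_3 = 3, y_3 = 3, z_3 = 6, w_3 = 1.5, d_3 = 2, x_4 = 6, y_4 = 2, z_4 = 3.5, h_4 = 3, x_5 = 4.5, y_5 = 1.5, z_5 = 7.5, x_6 = 0.5, y_6 = 4.5, z_6 = 1, w_6 = 2.5, d_6 = 1.5, x_7 = 6.5, y_7 = 8, w_7 = 2, h_7 = 1.5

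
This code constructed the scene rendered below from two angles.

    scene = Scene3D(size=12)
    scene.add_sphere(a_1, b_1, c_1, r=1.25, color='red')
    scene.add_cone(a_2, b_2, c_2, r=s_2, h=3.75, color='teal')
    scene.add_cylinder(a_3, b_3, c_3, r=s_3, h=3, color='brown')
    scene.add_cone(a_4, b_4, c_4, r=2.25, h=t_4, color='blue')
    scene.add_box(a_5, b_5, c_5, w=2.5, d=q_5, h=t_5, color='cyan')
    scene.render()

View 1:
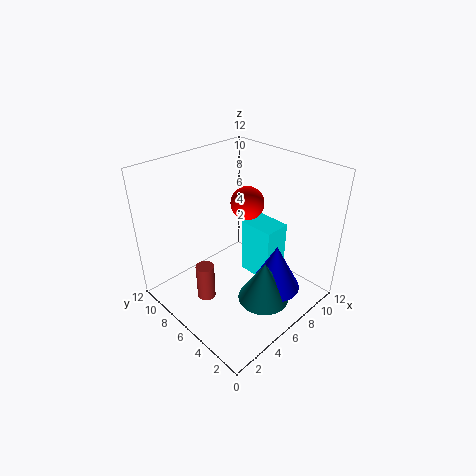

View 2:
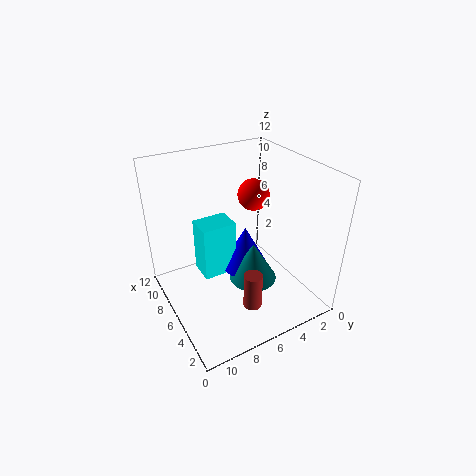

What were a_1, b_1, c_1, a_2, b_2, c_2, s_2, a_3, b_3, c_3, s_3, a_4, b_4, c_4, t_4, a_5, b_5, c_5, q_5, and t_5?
a_1 = 5.75
b_1 = 4.75
c_1 = 9.75
a_2 = 7
b_2 = 3.75
c_2 = 0.25
s_2 = 2.25
a_3 = 2.75
b_3 = 6.5
c_3 = 1.5
s_3 = 0.75
a_4 = 8.5
b_4 = 3.75
c_4 = 0.75
t_4 = 4.25
a_5 = 8.5
b_5 = 4.75
c_5 = 0.5
q_5 = 3.25
t_5 = 5.25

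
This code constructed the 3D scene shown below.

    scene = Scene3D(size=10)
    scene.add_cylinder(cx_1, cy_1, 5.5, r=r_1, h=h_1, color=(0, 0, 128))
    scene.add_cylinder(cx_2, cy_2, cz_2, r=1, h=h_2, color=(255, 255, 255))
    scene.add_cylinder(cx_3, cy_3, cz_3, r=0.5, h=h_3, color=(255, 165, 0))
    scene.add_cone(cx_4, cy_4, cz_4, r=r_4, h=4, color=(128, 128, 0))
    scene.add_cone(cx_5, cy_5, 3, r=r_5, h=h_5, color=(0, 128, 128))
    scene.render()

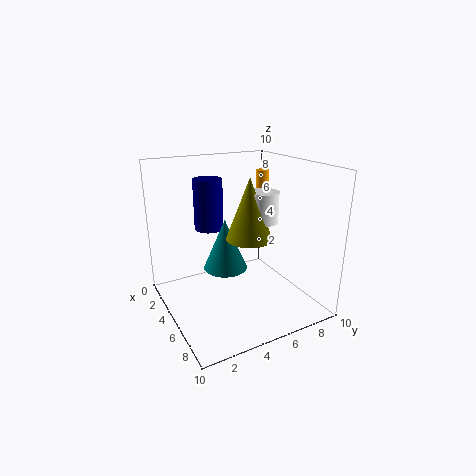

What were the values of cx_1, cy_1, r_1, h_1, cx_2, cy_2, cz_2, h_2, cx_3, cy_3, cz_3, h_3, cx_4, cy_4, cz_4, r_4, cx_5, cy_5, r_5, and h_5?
cx_1 = 3.5; cy_1 = 3.5; r_1 = 1; h_1 = 3.5; cx_2 = 6.5; cy_2 = 6; cz_2 = 6.5; h_2 = 2; cx_3 = 2.5; cy_3 = 8.5; cz_3 = 6.5; h_3 = 2.5; cx_4 = 6.5; cy_4 = 5; cz_4 = 5.5; r_4 = 1.5; cx_5 = 5; cy_5 = 4; r_5 = 1.5; h_5 = 3.5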